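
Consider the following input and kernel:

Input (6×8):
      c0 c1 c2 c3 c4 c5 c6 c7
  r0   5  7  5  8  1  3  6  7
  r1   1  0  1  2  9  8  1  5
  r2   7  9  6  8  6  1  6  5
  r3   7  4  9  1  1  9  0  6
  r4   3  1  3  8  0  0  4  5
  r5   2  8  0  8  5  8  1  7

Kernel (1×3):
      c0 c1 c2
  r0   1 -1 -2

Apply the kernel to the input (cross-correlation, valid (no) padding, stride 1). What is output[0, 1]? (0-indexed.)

-14

The receptive field on the input at this output position is [7 5 8]. Elementwise product with the kernel and sum: 7·1 + 5·-1 + 8·-2.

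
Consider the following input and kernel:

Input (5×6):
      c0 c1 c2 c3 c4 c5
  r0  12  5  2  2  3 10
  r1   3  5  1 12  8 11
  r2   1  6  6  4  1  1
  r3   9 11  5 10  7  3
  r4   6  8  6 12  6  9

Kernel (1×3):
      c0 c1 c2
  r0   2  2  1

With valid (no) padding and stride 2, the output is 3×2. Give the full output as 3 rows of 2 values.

36 11
20 21
34 42

Output[0,0]: The receptive field on the input at this output position is [12 5 2]. Elementwise product with the kernel and sum: 12·2 + 5·2 + 2·1.
Output[0,1]: The receptive field on the input at this output position is [2 2 3]. Elementwise product with the kernel and sum: 2·2 + 2·2 + 3·1.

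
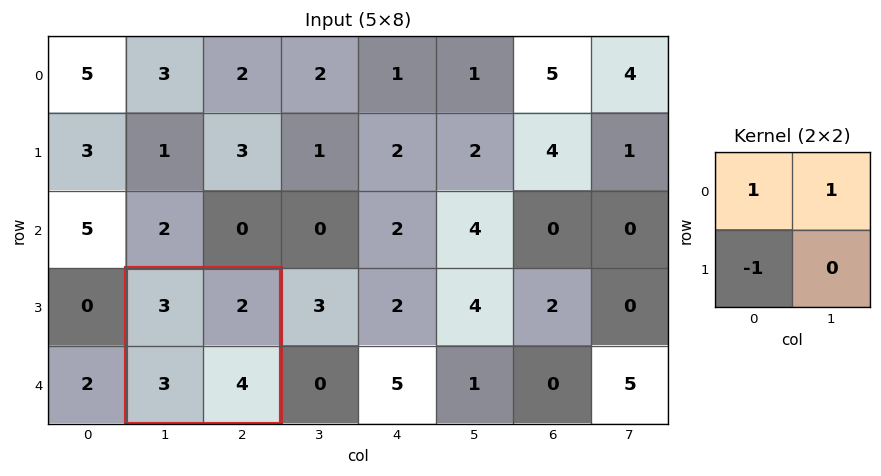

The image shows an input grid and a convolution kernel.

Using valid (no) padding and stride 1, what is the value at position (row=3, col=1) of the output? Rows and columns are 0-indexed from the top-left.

2

The receptive field on the input at this output position is [3 2 / 3 4]. Elementwise product with the kernel and sum: 3·1 + 2·1 + 3·-1.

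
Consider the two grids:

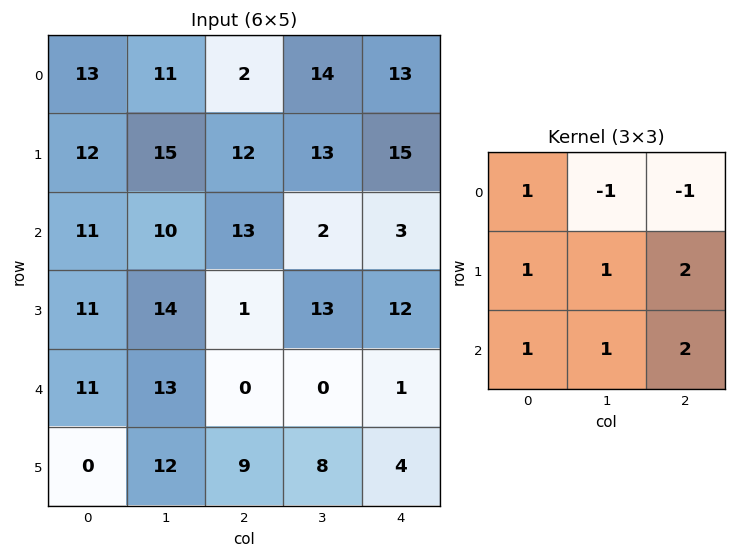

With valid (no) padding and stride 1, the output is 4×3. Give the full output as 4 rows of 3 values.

Output[0,0]: The receptive field on the input at this output position is [13 11 2 / 12 15 12 / 11 10 13]. Elementwise product with the kernel and sum: 13·1 + 11·-1 + 2·-1 + 12·1 + 15·1 + 12·2 + 11·1 + 10·1 + 13·2.
Output[0,1]: The receptive field on the input at this output position is [11 2 14 / 15 12 13 / 10 13 2]. Elementwise product with the kernel and sum: 11·1 + 2·-1 + 14·-1 + 15·1 + 12·1 + 13·2 + 10·1 + 13·1 + 2·2.

98 75 51
59 58 43
39 49 48
50 50 3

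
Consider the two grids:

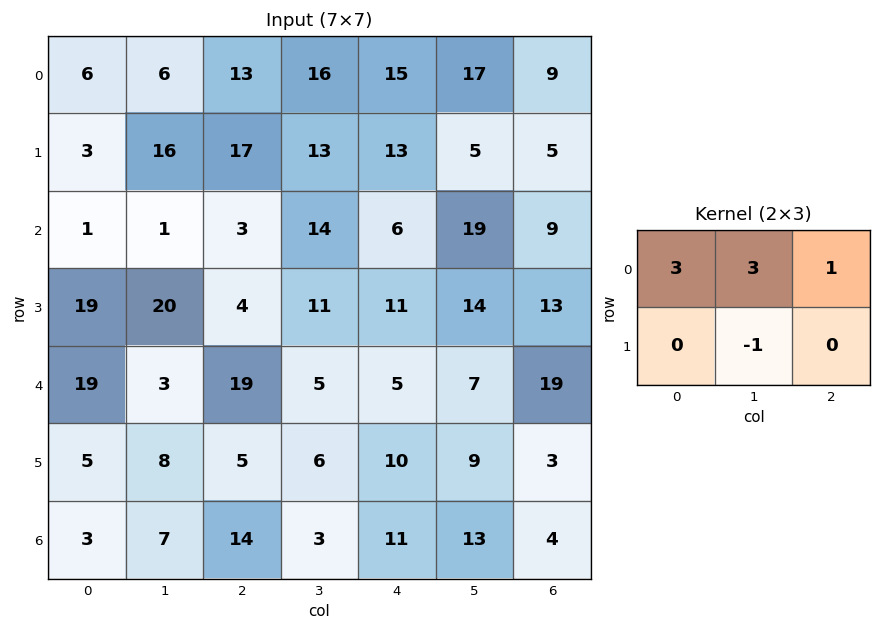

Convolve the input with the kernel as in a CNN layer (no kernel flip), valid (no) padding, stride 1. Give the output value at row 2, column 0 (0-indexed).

The receptive field on the input at this output position is [1 1 3 / 19 20 4]. Elementwise product with the kernel and sum: 1·3 + 1·3 + 3·1 + 20·-1.

-11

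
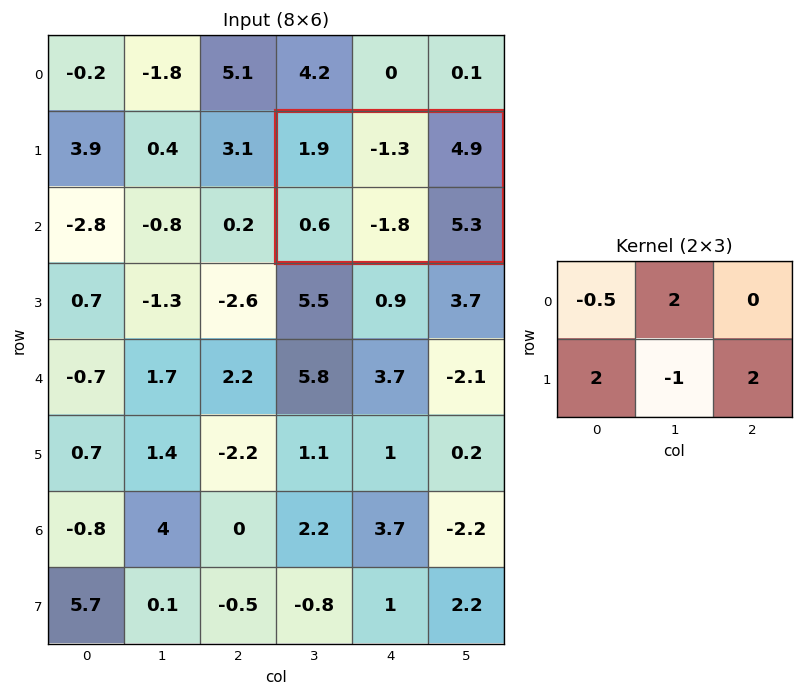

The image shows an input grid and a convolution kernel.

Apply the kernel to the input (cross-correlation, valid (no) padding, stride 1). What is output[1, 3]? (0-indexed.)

10.05

The receptive field on the input at this output position is [1.9 -1.3 4.9 / 0.6 -1.8 5.3]. Elementwise product with the kernel and sum: 1.9·-0.5 + -1.3·2 + 0.6·2 + -1.8·-1 + 5.3·2.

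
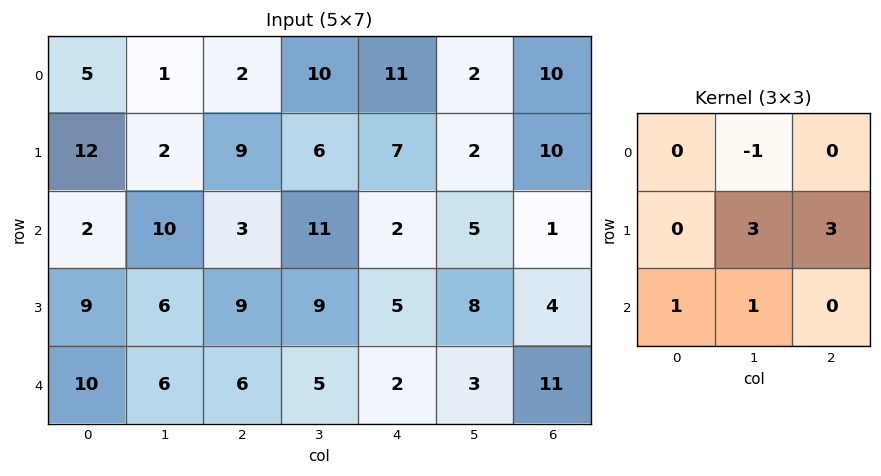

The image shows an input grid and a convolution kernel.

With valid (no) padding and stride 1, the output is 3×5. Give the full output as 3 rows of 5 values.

44 56 43 29 41
52 48 51 28 29
51 63 42 44 36

Output[0,0]: The receptive field on the input at this output position is [5 1 2 / 12 2 9 / 2 10 3]. Elementwise product with the kernel and sum: 1·-1 + 2·3 + 9·3 + 2·1 + 10·1.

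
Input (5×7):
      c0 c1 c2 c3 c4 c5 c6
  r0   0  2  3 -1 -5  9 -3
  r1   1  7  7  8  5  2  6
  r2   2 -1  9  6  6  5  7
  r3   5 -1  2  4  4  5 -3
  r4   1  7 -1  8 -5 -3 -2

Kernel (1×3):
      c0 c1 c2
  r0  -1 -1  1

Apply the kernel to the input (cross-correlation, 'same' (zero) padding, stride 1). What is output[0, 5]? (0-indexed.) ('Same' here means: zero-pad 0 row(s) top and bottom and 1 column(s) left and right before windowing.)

-7

The receptive field on the zero-padded input at this output position is [-5 9 -3]. Elementwise product with the kernel and sum: -5·-1 + 9·-1 + -3·1.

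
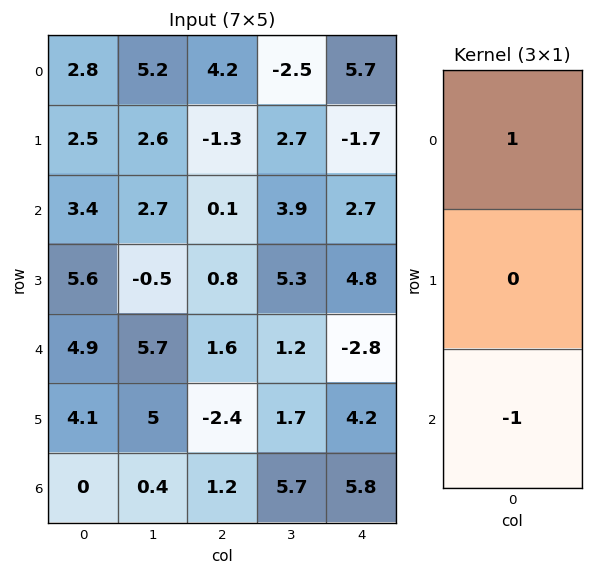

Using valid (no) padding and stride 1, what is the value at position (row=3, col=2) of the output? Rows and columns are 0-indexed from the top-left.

3.2

The receptive field on the input at this output position is [0.8 / 1.6 / -2.4]. Elementwise product with the kernel and sum: 0.8·1 + -2.4·-1.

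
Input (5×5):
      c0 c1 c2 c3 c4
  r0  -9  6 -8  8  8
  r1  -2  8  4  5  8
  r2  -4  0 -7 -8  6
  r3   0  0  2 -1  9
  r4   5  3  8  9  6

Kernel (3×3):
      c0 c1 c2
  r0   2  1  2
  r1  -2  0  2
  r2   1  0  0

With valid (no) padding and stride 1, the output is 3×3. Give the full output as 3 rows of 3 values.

Output[0,0]: The receptive field on the input at this output position is [-9 6 -8 / -2 8 4 / -4 0 -7]. Elementwise product with the kernel and sum: -9·2 + 6·1 + -8·2 + -2·-2 + 4·2 + -4·1.

-20 14 9
6 14 57
-13 -22 12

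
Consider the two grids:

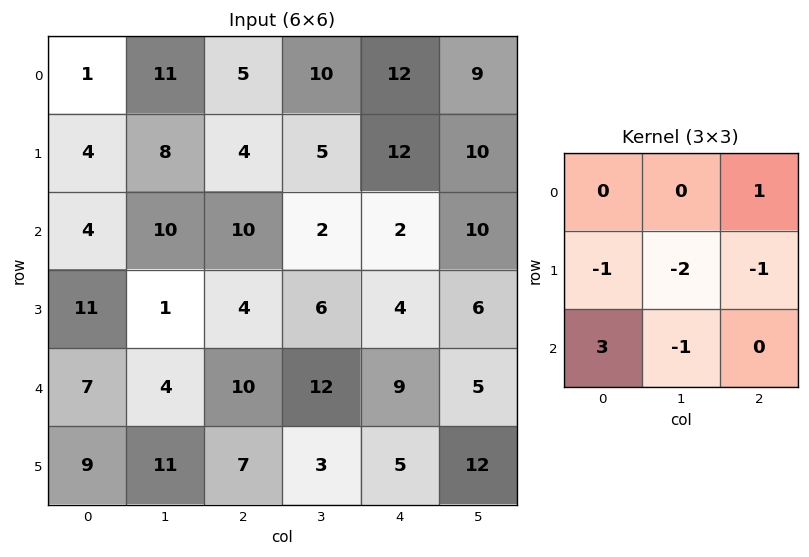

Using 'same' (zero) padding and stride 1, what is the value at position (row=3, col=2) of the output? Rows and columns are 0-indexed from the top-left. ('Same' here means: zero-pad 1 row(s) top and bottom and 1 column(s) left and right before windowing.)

-11

The receptive field on the zero-padded input at this output position is [10 10 2 / 1 4 6 / 4 10 12]. Elementwise product with the kernel and sum: 2·1 + 1·-1 + 4·-2 + 6·-1 + 4·3 + 10·-1.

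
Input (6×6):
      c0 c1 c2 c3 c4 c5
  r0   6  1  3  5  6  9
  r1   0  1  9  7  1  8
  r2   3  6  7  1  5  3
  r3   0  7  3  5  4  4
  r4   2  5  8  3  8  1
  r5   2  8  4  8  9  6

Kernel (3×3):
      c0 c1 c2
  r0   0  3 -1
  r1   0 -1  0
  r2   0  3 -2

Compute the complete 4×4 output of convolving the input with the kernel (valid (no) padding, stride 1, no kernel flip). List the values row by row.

3 14 -5 17
3 12 26 -6
3 35 -14 30
29 -8 14 15

Output[0,0]: The receptive field on the input at this output position is [6 1 3 / 0 1 9 / 3 6 7]. Elementwise product with the kernel and sum: 1·3 + 3·-1 + 1·-1 + 6·3 + 7·-2.
Output[0,1]: The receptive field on the input at this output position is [1 3 5 / 1 9 7 / 6 7 1]. Elementwise product with the kernel and sum: 3·3 + 5·-1 + 9·-1 + 7·3 + 1·-2.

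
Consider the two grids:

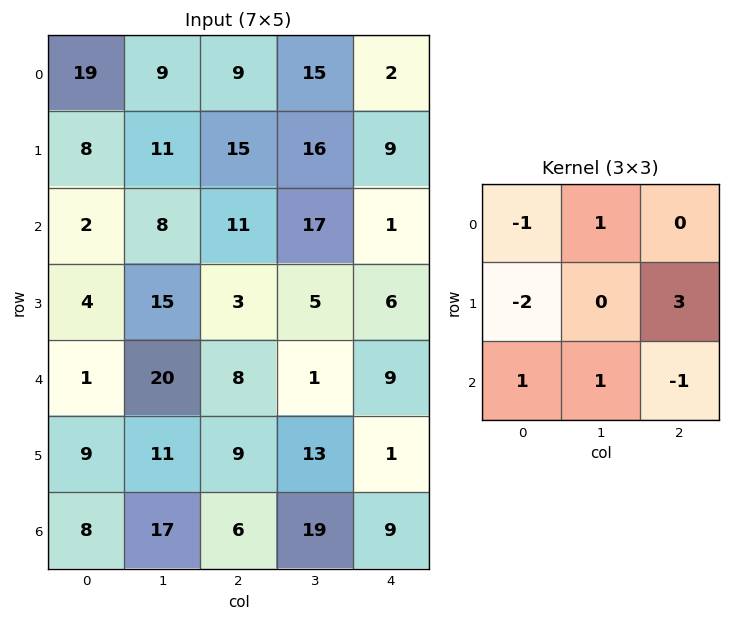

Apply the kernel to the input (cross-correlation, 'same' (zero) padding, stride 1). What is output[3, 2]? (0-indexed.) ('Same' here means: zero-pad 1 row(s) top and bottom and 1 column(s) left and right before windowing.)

15

The receptive field on the zero-padded input at this output position is [8 11 17 / 15 3 5 / 20 8 1]. Elementwise product with the kernel and sum: 8·-1 + 11·1 + 15·-2 + 5·3 + 20·1 + 8·1 + 1·-1.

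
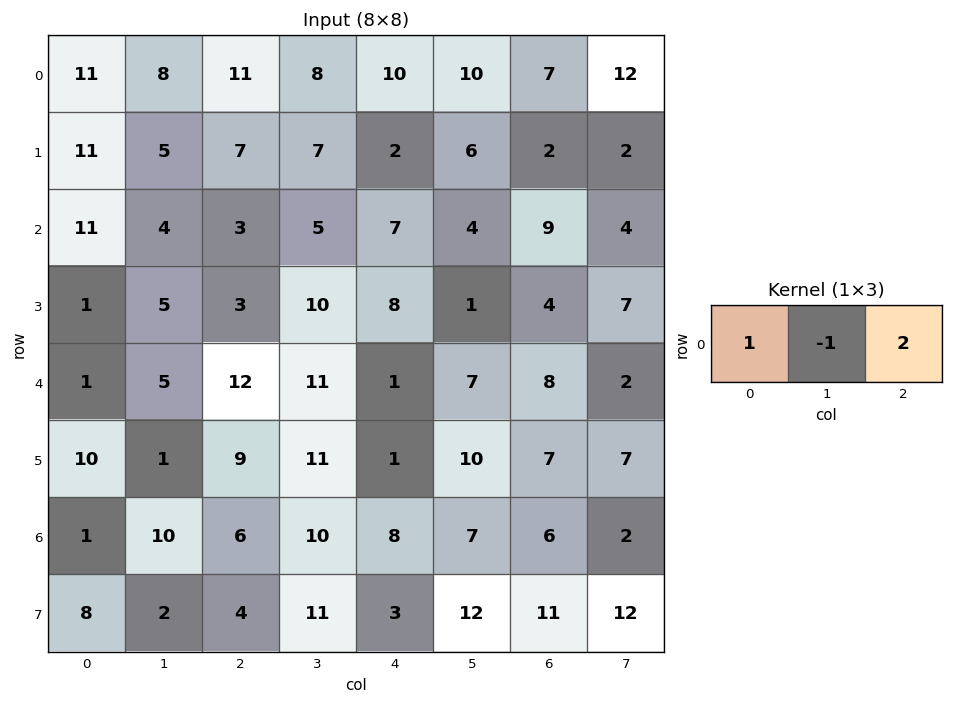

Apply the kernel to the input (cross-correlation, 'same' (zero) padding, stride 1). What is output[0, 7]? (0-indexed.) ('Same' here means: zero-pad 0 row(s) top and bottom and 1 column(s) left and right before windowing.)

The receptive field on the zero-padded input at this output position is [7 12 0]. Elementwise product with the kernel and sum: 7·1 + 12·-1 + 0·2.

-5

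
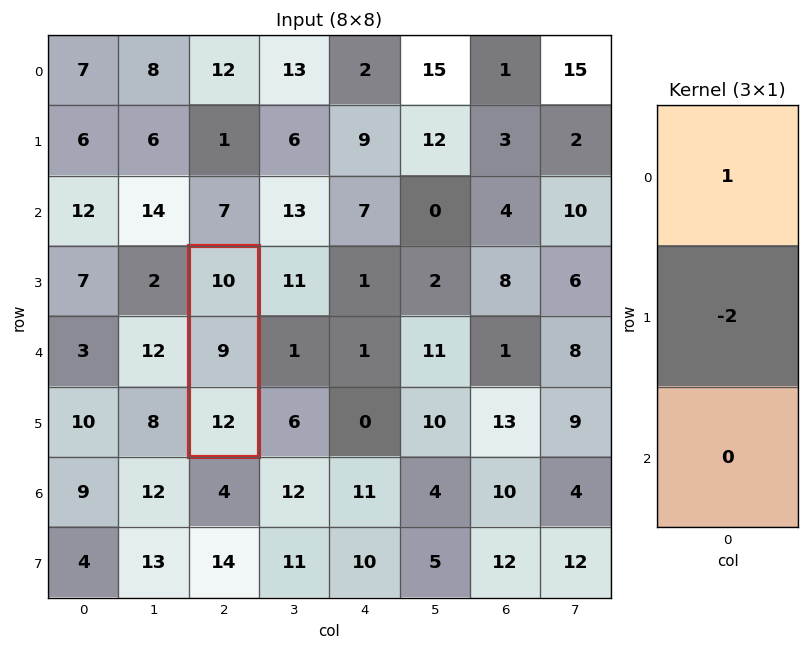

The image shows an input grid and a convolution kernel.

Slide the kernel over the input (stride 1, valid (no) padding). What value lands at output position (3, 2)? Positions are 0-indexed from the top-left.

The receptive field on the input at this output position is [10 / 9 / 12]. Elementwise product with the kernel and sum: 10·1 + 9·-2.

-8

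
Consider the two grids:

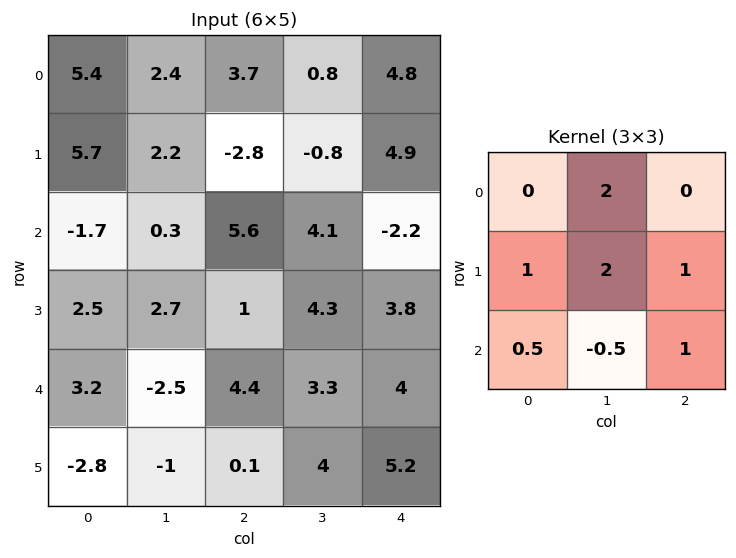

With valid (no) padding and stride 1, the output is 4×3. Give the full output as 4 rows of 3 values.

Output[0,0]: The receptive field on the input at this output position is [5.4 2.4 3.7 / 5.7 2.2 -2.8 / -1.7 0.3 5.6]. Elementwise product with the kernel and sum: 2.4·2 + 5.7·1 + 2.2·2 + -2.8·1 + -1.7·0.5 + 0.3·-0.5 + 5.6·1.
Output[0,1]: The receptive field on the input at this output position is [2.4 3.7 0.8 / 2.2 -2.8 -0.8 / 0.3 5.6 4.1]. Elementwise product with the kernel and sum: 3.7·2 + 2.2·1 + -2.8·2 + -0.8·1 + 0.3·0.5 + 5.6·-0.5 + 4.1·1.

16.7 4.65 0.65
9.8 15.15 12.15
16.75 20.05 26.15
7.2 15.05 26.85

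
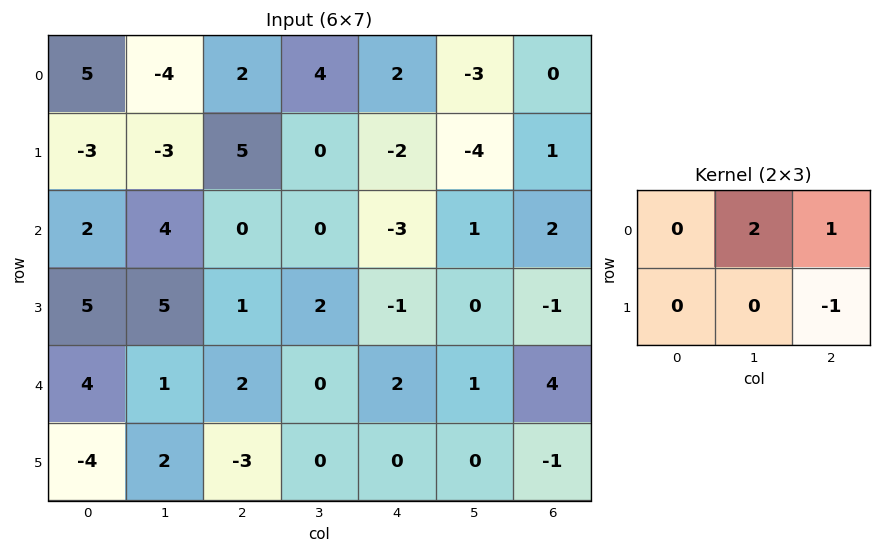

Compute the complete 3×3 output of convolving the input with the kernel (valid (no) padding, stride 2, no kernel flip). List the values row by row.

Output[0,0]: The receptive field on the input at this output position is [5 -4 2 / -3 -3 5]. Elementwise product with the kernel and sum: -4·2 + 2·1 + 5·-1.

-11 12 -7
7 -2 5
7 2 7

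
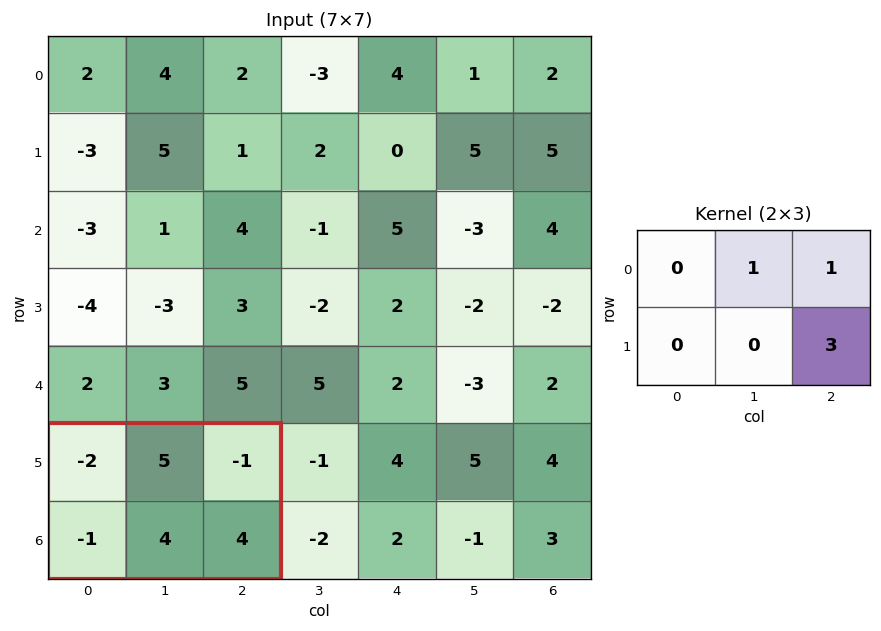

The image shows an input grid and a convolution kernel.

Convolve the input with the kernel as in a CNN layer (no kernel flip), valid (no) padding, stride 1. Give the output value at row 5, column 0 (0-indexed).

The receptive field on the input at this output position is [-2 5 -1 / -1 4 4]. Elementwise product with the kernel and sum: 5·1 + -1·1 + 4·3.

16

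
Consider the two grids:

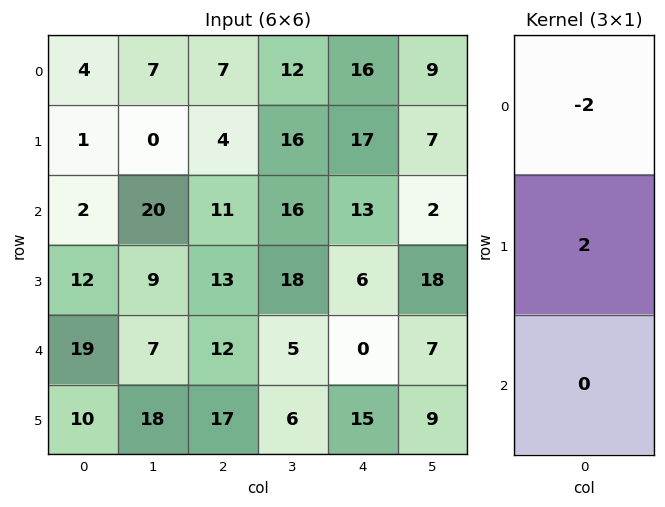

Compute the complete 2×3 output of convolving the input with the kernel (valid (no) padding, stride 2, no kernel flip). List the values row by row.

Output[0,0]: The receptive field on the input at this output position is [4 / 1 / 2]. Elementwise product with the kernel and sum: 4·-2 + 1·2.

-6 -6 2
20 4 -14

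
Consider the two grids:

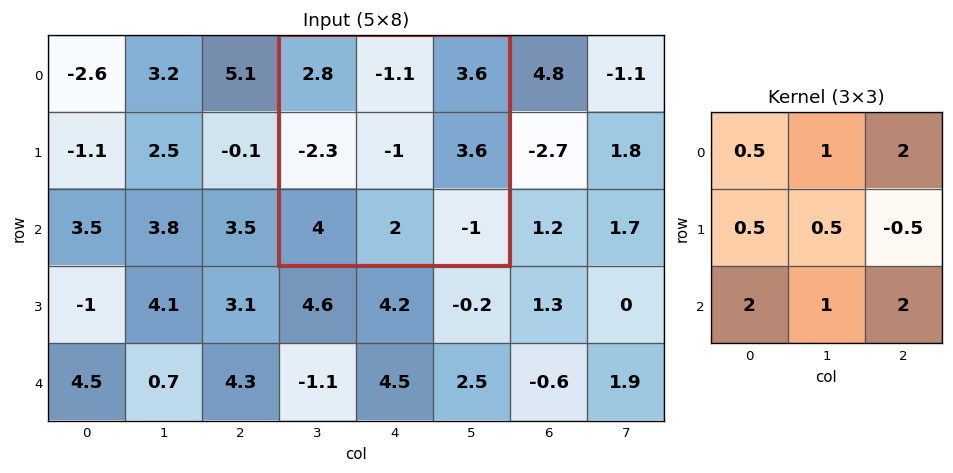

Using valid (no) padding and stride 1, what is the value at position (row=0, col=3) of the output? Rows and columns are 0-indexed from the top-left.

The receptive field on the input at this output position is [2.8 -1.1 3.6 / -2.3 -1 3.6 / 4 2 -1]. Elementwise product with the kernel and sum: 2.8·0.5 + -1.1·1 + 3.6·2 + -2.3·0.5 + -1·0.5 + 3.6·-0.5 + 4·2 + 2·1 + -1·2.

12.05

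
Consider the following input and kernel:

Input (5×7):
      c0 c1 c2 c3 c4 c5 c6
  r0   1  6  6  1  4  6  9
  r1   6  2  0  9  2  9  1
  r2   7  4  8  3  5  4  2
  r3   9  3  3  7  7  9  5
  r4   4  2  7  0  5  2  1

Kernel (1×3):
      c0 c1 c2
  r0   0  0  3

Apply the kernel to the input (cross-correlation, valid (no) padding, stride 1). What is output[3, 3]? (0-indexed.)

27

The receptive field on the input at this output position is [7 7 9]. Elementwise product with the kernel and sum: 9·3.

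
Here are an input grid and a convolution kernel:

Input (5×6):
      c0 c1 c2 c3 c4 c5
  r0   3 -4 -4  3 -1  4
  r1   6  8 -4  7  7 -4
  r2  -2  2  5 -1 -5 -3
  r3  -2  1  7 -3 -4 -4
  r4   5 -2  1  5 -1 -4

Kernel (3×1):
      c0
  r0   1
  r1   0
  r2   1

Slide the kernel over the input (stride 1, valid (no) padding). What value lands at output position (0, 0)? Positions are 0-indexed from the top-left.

The receptive field on the input at this output position is [3 / 6 / -2]. Elementwise product with the kernel and sum: 3·1 + -2·1.

1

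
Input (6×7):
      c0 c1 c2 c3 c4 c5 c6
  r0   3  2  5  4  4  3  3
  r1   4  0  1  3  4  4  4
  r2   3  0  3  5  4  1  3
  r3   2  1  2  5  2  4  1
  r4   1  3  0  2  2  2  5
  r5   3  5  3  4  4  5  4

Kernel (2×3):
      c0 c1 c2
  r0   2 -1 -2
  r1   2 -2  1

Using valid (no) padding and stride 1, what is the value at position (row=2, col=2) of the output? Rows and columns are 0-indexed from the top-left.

-11

The receptive field on the input at this output position is [3 5 4 / 2 5 2]. Elementwise product with the kernel and sum: 3·2 + 5·-1 + 4·-2 + 2·2 + 5·-2 + 2·1.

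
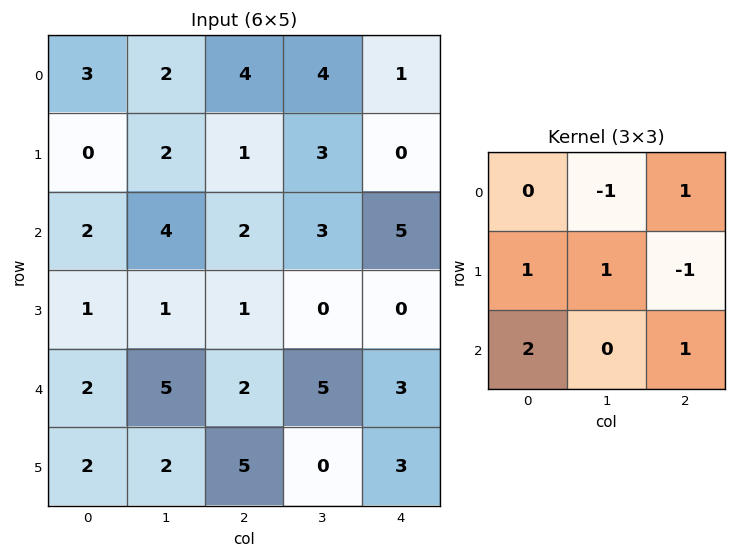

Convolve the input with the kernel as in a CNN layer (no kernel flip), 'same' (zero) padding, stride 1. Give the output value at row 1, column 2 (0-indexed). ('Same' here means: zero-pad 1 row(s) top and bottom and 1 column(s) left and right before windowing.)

11

The receptive field on the zero-padded input at this output position is [2 4 4 / 2 1 3 / 4 2 3]. Elementwise product with the kernel and sum: 4·-1 + 4·1 + 2·1 + 1·1 + 3·-1 + 4·2 + 3·1.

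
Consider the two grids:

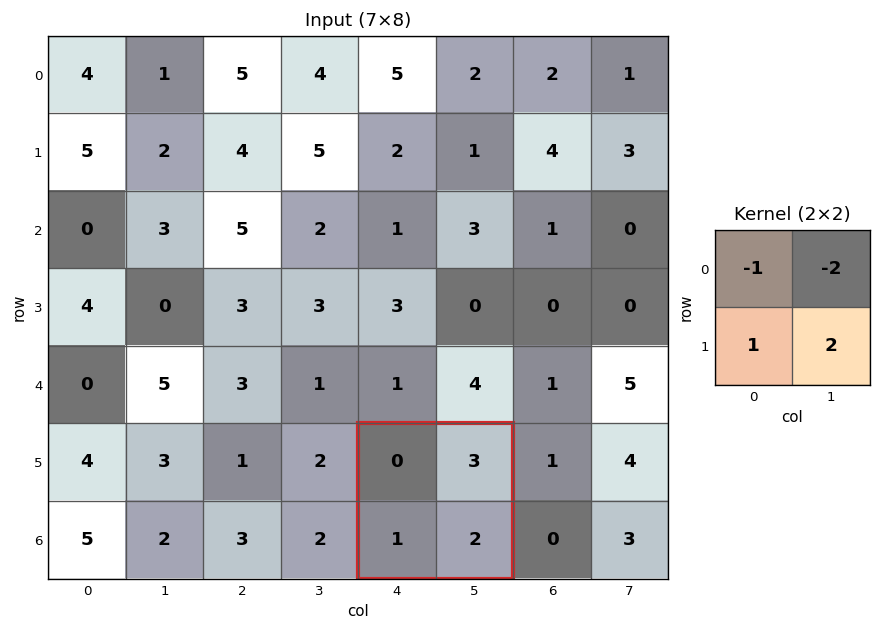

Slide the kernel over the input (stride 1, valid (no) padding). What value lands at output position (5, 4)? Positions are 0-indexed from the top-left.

The receptive field on the input at this output position is [0 3 / 1 2]. Elementwise product with the kernel and sum: 0·-1 + 3·-2 + 1·1 + 2·2.

-1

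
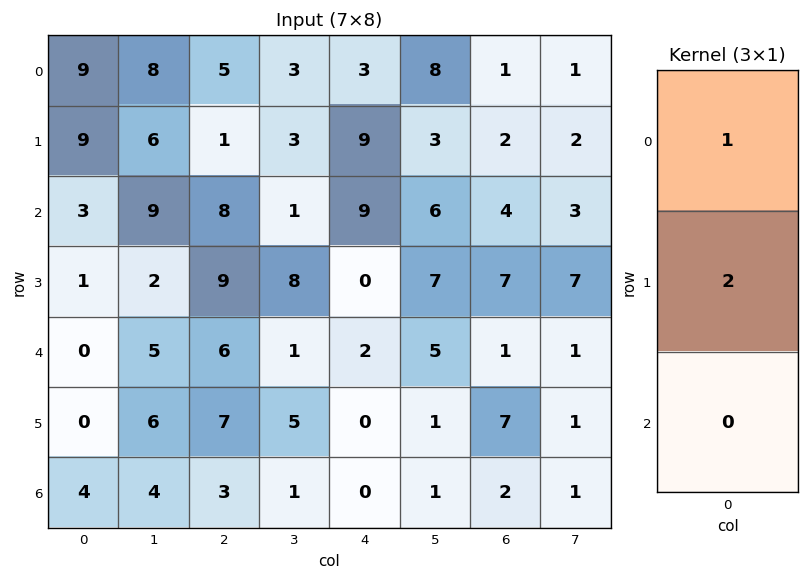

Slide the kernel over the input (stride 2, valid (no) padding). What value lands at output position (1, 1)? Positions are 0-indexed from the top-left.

26

The receptive field on the input at this output position is [8 / 9 / 6]. Elementwise product with the kernel and sum: 8·1 + 9·2.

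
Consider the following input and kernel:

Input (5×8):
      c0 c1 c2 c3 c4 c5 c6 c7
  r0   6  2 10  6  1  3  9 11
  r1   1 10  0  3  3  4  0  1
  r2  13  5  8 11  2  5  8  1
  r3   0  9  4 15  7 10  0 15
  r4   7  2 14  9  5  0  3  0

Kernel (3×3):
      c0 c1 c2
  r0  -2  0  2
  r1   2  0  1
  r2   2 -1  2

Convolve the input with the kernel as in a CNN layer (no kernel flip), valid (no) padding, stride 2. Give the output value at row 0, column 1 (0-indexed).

The receptive field on the input at this output position is [10 6 1 / 0 3 3 / 8 11 2]. Elementwise product with the kernel and sum: 10·-2 + 1·2 + 0·2 + 3·1 + 8·2 + 11·-1 + 2·2.

-6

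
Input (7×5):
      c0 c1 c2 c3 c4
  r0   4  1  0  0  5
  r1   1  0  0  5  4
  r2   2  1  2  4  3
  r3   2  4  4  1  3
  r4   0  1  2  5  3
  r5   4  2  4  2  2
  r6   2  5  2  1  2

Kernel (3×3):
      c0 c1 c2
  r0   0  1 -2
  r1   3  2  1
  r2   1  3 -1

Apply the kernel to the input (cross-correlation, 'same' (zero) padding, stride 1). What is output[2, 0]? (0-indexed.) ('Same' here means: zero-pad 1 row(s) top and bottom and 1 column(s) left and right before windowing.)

8

The receptive field on the zero-padded input at this output position is [0 1 0 / 0 2 1 / 0 2 4]. Elementwise product with the kernel and sum: 1·1 + 0·-2 + 0·3 + 2·2 + 1·1 + 0·1 + 2·3 + 4·-1.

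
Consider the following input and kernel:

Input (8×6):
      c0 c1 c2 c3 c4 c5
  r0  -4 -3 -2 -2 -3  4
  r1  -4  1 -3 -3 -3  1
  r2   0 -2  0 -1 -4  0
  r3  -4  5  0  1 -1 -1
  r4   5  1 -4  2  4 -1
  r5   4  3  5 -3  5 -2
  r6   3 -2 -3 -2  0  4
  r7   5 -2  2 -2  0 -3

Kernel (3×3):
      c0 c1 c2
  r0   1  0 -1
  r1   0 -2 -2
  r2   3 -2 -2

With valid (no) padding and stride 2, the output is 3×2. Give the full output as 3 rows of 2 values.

Output[0,0]: The receptive field on the input at this output position is [-4 -3 -2 / -4 1 -3 / 0 -2 0]. Elementwise product with the kernel and sum: -4·1 + -2·-1 + 1·-2 + -3·-2 + 0·3 + -2·-2 + 0·-2.
Output[0,1]: The receptive field on the input at this output position is [-2 -2 -3 / -3 -3 -3 / 0 -1 -4]. Elementwise product with the kernel and sum: -2·1 + -3·-1 + -3·-2 + -3·-2 + 0·3 + -1·-2 + -4·-2.

6 23
11 -20
12 -17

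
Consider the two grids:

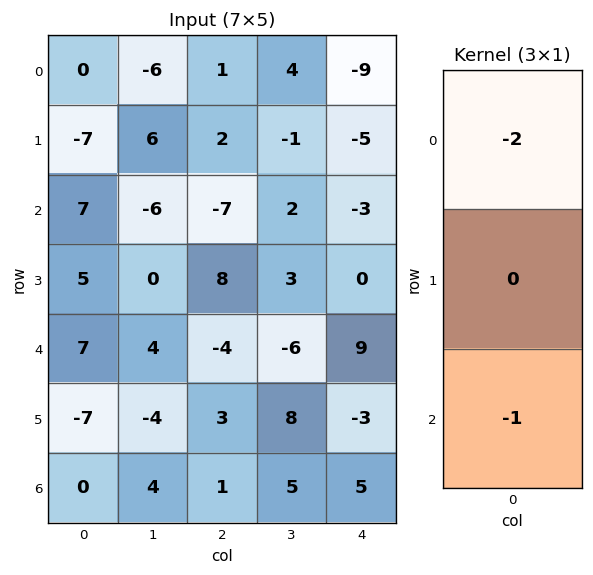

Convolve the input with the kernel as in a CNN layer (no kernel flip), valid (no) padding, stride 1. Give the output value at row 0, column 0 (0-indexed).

The receptive field on the input at this output position is [0 / -7 / 7]. Elementwise product with the kernel and sum: 0·-2 + 7·-1.

-7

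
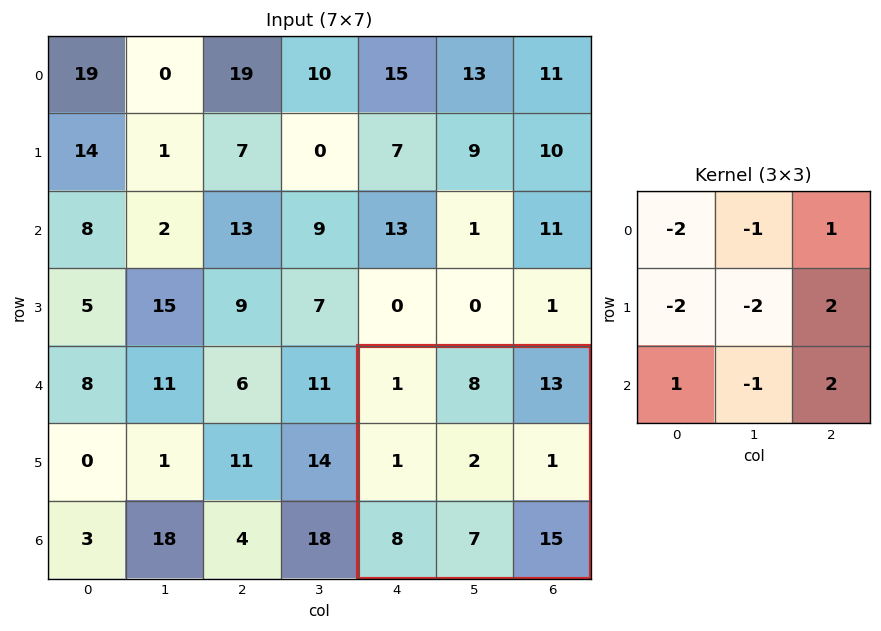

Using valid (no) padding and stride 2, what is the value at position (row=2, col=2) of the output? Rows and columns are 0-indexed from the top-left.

The receptive field on the input at this output position is [1 8 13 / 1 2 1 / 8 7 15]. Elementwise product with the kernel and sum: 1·-2 + 8·-1 + 13·1 + 1·-2 + 2·-2 + 1·2 + 8·1 + 7·-1 + 15·2.

30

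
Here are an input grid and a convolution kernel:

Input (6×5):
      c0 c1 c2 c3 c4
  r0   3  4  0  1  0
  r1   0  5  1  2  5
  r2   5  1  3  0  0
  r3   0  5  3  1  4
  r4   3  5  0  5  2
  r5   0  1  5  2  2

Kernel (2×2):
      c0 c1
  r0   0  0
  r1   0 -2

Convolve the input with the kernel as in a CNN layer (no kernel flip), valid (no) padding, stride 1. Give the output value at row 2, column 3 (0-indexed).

-8

The receptive field on the input at this output position is [0 0 / 1 4]. Elementwise product with the kernel and sum: 4·-2.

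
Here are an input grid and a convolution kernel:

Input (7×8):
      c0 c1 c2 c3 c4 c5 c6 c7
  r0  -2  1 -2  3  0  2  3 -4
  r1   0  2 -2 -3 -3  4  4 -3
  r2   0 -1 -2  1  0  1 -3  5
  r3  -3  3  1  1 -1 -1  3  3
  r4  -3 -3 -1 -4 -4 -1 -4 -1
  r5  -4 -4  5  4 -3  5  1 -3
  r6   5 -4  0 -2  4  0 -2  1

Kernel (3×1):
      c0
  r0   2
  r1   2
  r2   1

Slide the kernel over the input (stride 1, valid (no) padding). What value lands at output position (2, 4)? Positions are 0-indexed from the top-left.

-6

The receptive field on the input at this output position is [0 / -1 / -4]. Elementwise product with the kernel and sum: 0·2 + -1·2 + -4·1.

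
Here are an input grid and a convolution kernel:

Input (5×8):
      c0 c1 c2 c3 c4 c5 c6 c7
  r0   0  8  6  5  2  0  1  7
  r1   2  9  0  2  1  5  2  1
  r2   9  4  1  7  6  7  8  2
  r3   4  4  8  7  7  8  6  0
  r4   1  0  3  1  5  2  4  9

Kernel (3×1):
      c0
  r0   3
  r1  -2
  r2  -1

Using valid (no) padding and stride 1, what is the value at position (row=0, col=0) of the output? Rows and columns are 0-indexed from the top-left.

-13

The receptive field on the input at this output position is [0 / 2 / 9]. Elementwise product with the kernel and sum: 0·3 + 2·-2 + 9·-1.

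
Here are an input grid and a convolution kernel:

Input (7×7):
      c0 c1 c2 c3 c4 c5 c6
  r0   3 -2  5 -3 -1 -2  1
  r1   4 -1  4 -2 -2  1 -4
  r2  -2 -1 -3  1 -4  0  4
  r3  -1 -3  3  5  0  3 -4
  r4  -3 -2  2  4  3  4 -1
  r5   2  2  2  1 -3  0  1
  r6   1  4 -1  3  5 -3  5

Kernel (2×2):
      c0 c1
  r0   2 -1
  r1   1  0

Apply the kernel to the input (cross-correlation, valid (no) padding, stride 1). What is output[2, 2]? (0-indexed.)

The receptive field on the input at this output position is [-3 1 / 3 5]. Elementwise product with the kernel and sum: -3·2 + 1·-1 + 3·1.

-4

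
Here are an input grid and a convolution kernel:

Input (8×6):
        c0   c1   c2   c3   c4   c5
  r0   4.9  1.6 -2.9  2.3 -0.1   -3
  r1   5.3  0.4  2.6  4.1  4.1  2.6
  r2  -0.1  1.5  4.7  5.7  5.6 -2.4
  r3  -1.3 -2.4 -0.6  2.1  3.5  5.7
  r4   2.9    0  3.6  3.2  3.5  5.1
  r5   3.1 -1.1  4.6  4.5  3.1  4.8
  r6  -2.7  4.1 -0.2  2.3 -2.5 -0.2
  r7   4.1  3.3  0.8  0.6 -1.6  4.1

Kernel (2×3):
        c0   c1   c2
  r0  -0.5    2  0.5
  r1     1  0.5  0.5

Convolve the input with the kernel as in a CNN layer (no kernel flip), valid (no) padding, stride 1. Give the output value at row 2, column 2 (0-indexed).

14.05

The receptive field on the input at this output position is [4.7 5.7 5.6 / -0.6 2.1 3.5]. Elementwise product with the kernel and sum: 4.7·-0.5 + 5.7·2 + 5.6·0.5 + -0.6·1 + 2.1·0.5 + 3.5·0.5.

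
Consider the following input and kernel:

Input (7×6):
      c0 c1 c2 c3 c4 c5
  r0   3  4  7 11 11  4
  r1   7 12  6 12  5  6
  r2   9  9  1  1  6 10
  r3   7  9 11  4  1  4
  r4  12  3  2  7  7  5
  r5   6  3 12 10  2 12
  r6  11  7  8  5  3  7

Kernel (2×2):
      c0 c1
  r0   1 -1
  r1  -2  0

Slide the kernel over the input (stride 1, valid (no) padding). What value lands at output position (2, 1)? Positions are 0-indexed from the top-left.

The receptive field on the input at this output position is [9 1 / 9 11]. Elementwise product with the kernel and sum: 9·1 + 1·-1 + 9·-2.

-10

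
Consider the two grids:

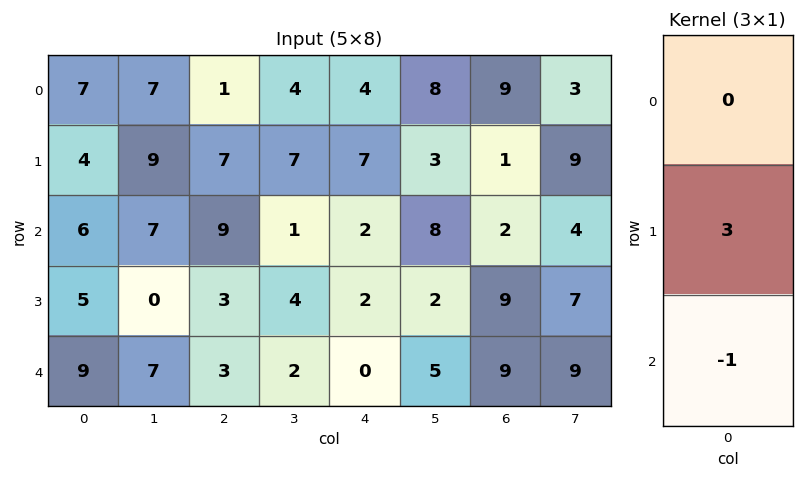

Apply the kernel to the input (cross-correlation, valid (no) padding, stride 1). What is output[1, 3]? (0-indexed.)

The receptive field on the input at this output position is [7 / 1 / 4]. Elementwise product with the kernel and sum: 1·3 + 4·-1.

-1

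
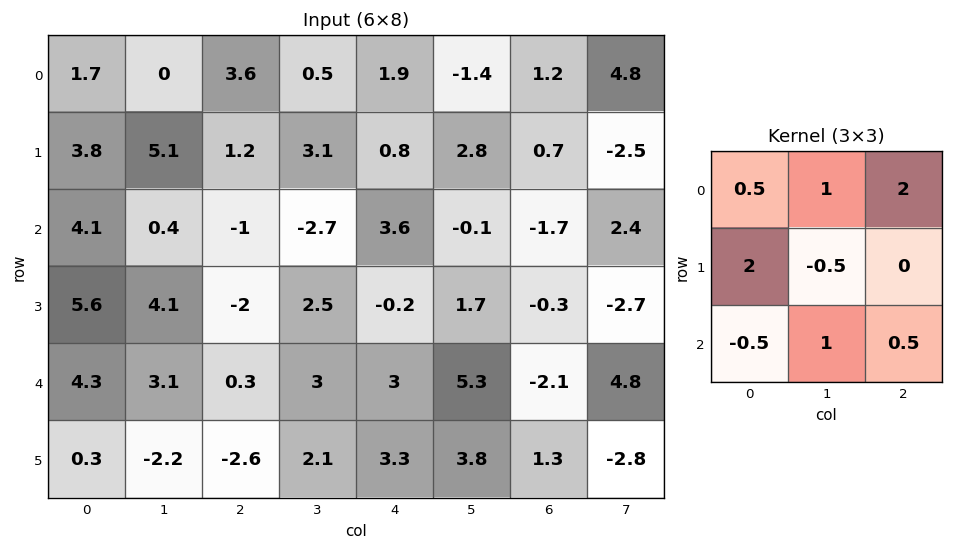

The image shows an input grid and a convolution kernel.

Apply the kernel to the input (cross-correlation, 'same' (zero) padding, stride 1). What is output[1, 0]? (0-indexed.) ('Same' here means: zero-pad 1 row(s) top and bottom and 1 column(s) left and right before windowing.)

The receptive field on the zero-padded input at this output position is [0 1.7 0 / 0 3.8 5.1 / 0 4.1 0.4]. Elementwise product with the kernel and sum: 0·0.5 + 1.7·1 + 0·2 + 0·2 + 3.8·-0.5 + 0·-0.5 + 4.1·1 + 0.4·0.5.

4.1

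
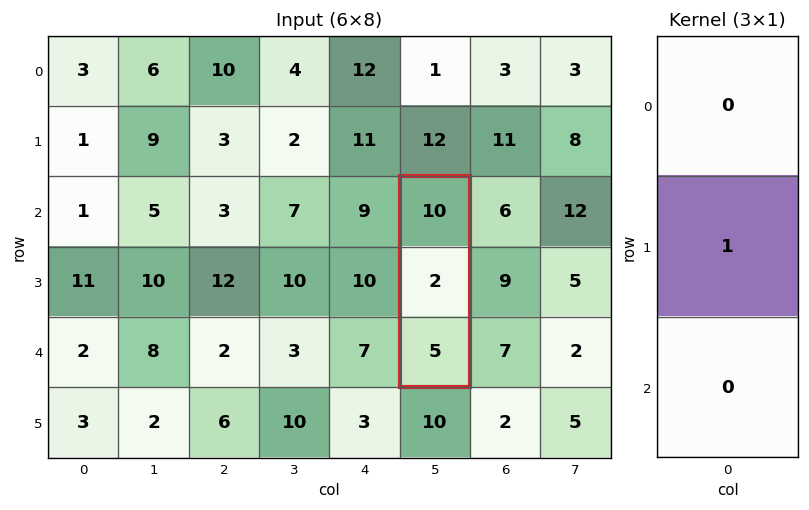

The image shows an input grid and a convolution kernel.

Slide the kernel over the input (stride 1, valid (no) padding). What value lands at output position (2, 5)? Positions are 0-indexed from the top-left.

2

The receptive field on the input at this output position is [10 / 2 / 5]. Elementwise product with the kernel and sum: 2·1.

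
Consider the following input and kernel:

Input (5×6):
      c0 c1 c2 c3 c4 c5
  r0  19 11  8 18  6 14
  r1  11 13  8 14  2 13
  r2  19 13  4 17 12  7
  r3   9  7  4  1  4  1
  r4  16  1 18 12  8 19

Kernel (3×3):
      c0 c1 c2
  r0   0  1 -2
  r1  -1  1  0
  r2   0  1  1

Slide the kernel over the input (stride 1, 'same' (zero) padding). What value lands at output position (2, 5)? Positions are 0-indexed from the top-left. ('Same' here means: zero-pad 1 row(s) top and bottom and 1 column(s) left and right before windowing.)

9

The receptive field on the zero-padded input at this output position is [2 13 0 / 12 7 0 / 4 1 0]. Elementwise product with the kernel and sum: 13·1 + 0·-2 + 12·-1 + 7·1 + 1·1 + 0·1.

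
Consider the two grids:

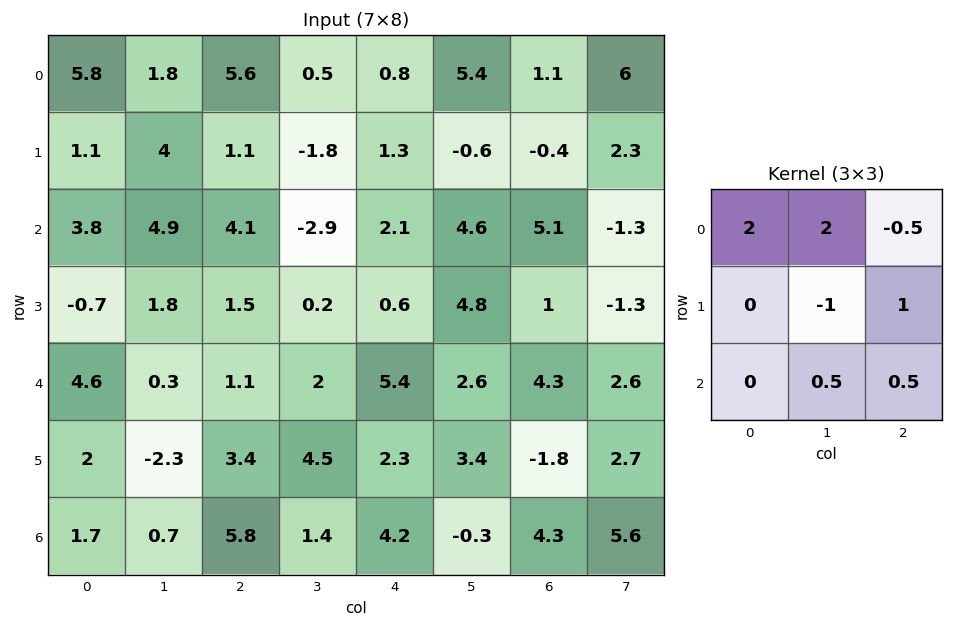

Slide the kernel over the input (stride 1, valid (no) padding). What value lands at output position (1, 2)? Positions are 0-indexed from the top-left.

The receptive field on the input at this output position is [1.1 -1.8 1.3 / 4.1 -2.9 2.1 / 1.5 0.2 0.6]. Elementwise product with the kernel and sum: 1.1·2 + -1.8·2 + 1.3·-0.5 + -2.9·-1 + 2.1·1 + 0.2·0.5 + 0.6·0.5.

3.35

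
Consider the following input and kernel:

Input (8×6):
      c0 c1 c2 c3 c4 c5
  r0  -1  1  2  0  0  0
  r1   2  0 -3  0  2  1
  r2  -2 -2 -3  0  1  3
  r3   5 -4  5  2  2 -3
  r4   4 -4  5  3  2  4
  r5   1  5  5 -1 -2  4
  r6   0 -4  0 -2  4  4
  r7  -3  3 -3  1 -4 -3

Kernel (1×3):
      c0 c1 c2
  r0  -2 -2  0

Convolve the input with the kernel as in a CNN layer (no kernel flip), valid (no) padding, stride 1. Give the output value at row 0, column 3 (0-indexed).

0

The receptive field on the input at this output position is [0 0 0]. Elementwise product with the kernel and sum: 0·-2 + 0·-2.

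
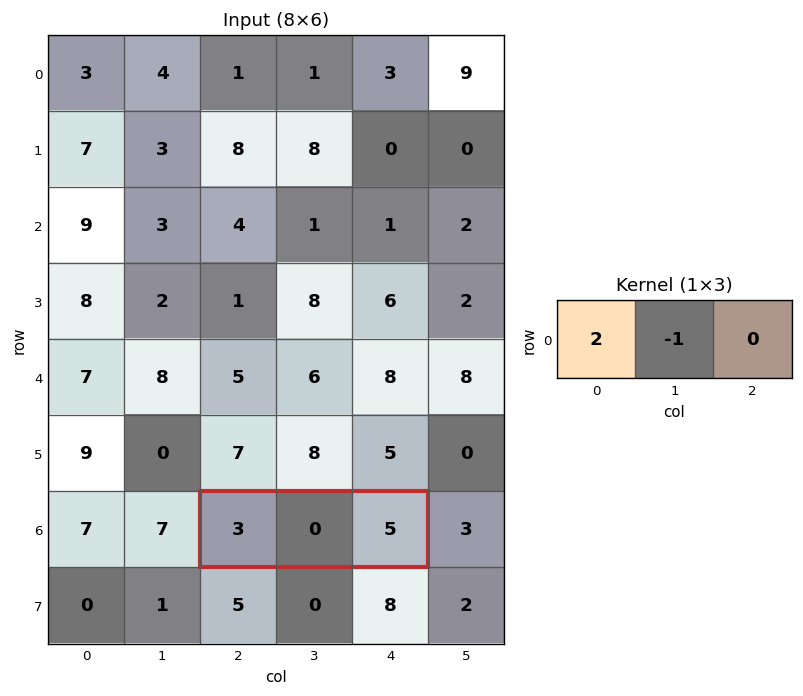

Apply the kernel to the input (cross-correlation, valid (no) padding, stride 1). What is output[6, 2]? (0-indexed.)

6

The receptive field on the input at this output position is [3 0 5]. Elementwise product with the kernel and sum: 3·2 + 0·-1.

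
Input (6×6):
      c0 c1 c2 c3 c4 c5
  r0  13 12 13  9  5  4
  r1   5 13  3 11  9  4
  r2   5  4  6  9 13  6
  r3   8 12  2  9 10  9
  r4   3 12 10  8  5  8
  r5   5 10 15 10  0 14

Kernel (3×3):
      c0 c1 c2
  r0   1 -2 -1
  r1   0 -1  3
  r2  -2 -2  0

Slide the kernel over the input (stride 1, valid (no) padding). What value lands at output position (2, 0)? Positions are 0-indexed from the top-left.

The receptive field on the input at this output position is [5 4 6 / 8 12 2 / 3 12 10]. Elementwise product with the kernel and sum: 5·1 + 4·-2 + 6·-1 + 12·-1 + 2·3 + 3·-2 + 12·-2.

-45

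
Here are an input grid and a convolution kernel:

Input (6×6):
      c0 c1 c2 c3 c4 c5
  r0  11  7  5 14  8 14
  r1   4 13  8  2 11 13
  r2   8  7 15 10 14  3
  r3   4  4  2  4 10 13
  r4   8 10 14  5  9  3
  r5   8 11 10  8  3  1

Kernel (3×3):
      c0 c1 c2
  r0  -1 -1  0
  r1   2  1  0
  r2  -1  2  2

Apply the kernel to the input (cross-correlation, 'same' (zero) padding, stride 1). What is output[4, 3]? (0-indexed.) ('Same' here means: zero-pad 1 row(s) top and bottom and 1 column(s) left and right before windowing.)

39

The receptive field on the zero-padded input at this output position is [2 4 10 / 14 5 9 / 10 8 3]. Elementwise product with the kernel and sum: 2·-1 + 4·-1 + 14·2 + 5·1 + 10·-1 + 8·2 + 3·2.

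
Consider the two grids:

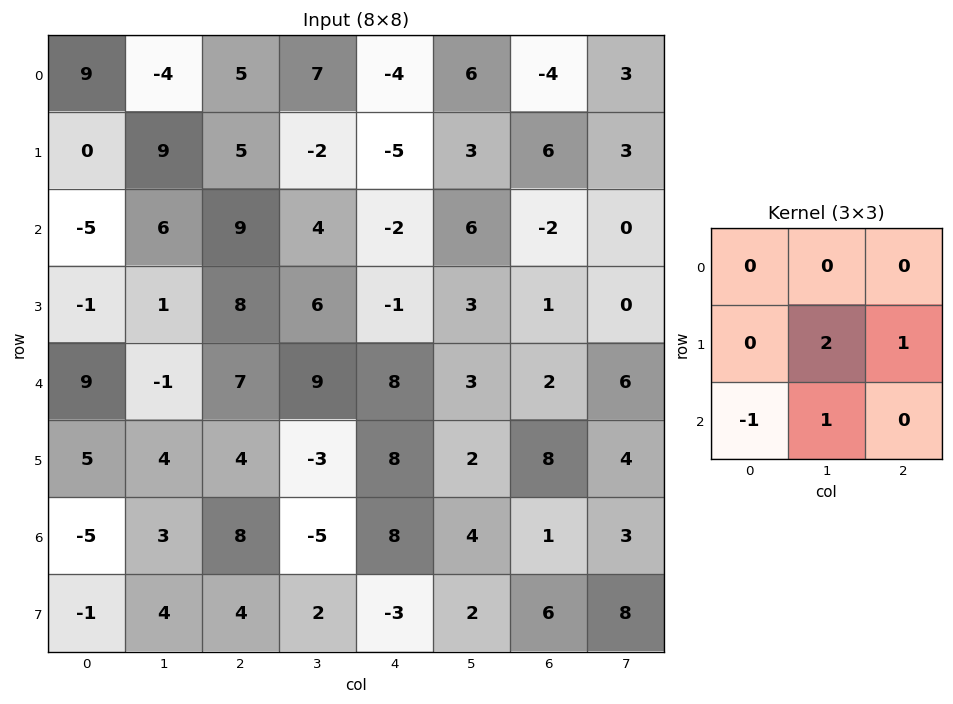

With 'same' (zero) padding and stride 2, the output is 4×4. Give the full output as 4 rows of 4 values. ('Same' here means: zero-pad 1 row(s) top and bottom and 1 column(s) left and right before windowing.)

14 13 -5 -2
-5 29 -5 -6
22 23 30 16
-8 11 15 9

Output[0,0]: The receptive field on the zero-padded input at this output position is [0 0 0 / 0 9 -4 / 0 0 9]. Elementwise product with the kernel and sum: 9·2 + -4·1 + 0·-1 + 0·1.
Output[0,1]: The receptive field on the zero-padded input at this output position is [0 0 0 / -4 5 7 / 9 5 -2]. Elementwise product with the kernel and sum: 5·2 + 7·1 + 9·-1 + 5·1.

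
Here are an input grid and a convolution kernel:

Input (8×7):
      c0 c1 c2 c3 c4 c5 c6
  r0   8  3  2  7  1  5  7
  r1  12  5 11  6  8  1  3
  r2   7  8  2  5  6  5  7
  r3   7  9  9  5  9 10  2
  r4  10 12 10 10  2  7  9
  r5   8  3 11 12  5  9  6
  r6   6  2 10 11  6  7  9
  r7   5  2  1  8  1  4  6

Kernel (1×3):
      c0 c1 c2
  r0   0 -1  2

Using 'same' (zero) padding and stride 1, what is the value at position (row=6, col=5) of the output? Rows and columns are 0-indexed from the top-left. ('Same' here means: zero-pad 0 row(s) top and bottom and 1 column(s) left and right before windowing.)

11

The receptive field on the zero-padded input at this output position is [6 7 9]. Elementwise product with the kernel and sum: 7·-1 + 9·2.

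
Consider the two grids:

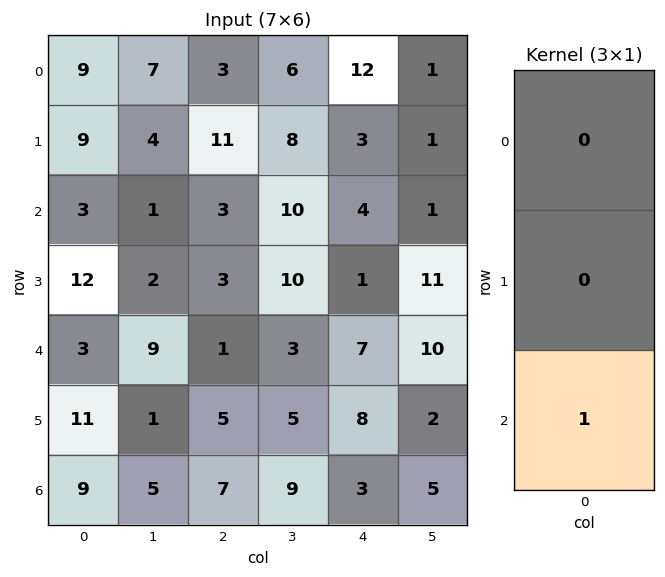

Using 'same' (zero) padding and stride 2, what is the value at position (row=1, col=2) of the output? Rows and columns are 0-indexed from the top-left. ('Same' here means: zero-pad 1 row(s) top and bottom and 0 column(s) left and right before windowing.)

1

The receptive field on the zero-padded input at this output position is [3 / 4 / 1]. Elementwise product with the kernel and sum: 1·1.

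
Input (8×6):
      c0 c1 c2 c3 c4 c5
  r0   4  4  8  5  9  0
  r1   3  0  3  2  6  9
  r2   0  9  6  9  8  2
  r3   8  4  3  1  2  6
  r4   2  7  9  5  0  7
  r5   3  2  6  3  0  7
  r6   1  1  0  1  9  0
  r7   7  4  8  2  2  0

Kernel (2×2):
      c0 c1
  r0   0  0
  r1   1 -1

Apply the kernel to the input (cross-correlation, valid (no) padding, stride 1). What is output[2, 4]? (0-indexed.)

-4

The receptive field on the input at this output position is [8 2 / 2 6]. Elementwise product with the kernel and sum: 2·1 + 6·-1.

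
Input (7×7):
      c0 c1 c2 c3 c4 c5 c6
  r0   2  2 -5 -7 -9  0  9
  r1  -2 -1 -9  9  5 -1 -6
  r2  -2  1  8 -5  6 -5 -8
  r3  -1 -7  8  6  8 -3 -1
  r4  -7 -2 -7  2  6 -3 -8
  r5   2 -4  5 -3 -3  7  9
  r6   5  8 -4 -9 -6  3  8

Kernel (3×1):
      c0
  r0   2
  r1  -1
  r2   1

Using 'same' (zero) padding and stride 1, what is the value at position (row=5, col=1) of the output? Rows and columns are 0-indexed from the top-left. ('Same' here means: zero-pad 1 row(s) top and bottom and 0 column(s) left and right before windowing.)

The receptive field on the zero-padded input at this output position is [-2 / -4 / 8]. Elementwise product with the kernel and sum: -2·2 + -4·-1 + 8·1.

8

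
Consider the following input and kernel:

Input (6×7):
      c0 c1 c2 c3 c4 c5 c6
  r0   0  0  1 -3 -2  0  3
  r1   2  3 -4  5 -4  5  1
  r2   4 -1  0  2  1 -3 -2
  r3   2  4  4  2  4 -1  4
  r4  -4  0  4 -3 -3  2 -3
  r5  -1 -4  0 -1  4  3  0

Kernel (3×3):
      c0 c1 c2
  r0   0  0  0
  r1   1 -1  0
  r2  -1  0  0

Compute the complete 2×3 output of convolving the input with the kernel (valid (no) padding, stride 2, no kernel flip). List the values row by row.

Output[0,0]: The receptive field on the input at this output position is [0 0 1 / 2 3 -4 / 4 -1 0]. Elementwise product with the kernel and sum: 2·1 + 3·-1 + 4·-1.
Output[0,1]: The receptive field on the input at this output position is [1 -3 -2 / -4 5 -4 / 0 2 1]. Elementwise product with the kernel and sum: -4·1 + 5·-1 + 0·-1.

-5 -9 -10
2 -2 8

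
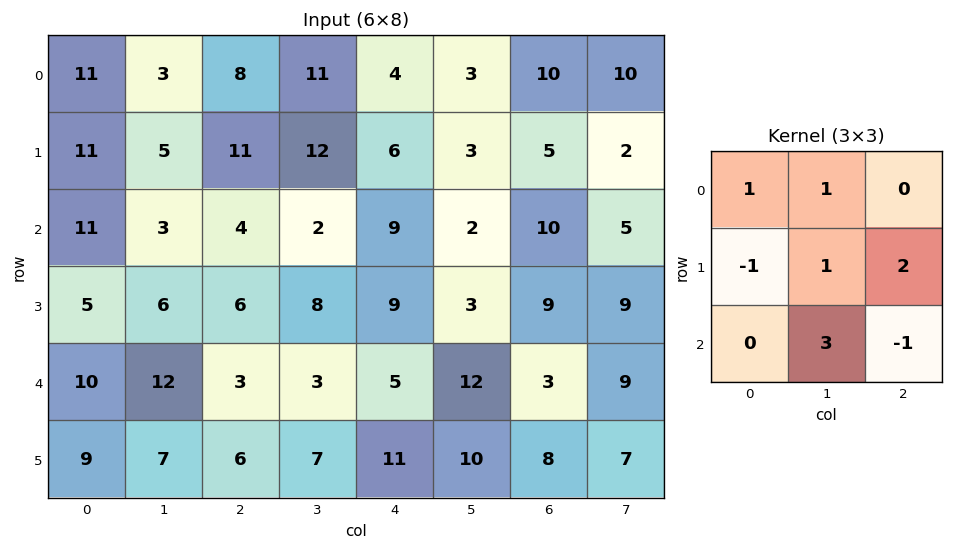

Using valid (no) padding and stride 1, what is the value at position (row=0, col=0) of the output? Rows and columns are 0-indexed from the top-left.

35

The receptive field on the input at this output position is [11 3 8 / 11 5 11 / 11 3 4]. Elementwise product with the kernel and sum: 11·1 + 3·1 + 11·-1 + 5·1 + 11·2 + 3·3 + 4·-1.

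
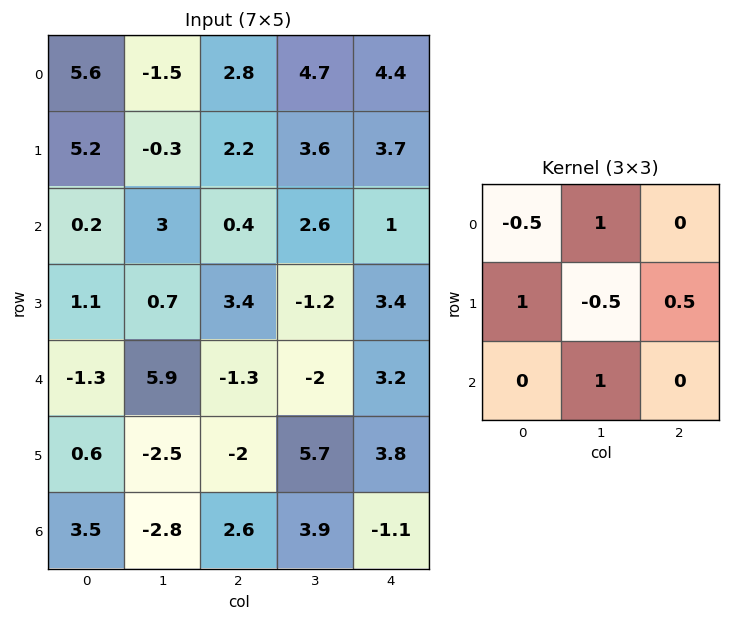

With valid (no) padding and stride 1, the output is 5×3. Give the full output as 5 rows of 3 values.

5.15 4.35 8.15
-3.3 9.85 0.9
11.25 -4 6.1
-7.25 6.6 4.1
4.6 -0.3 -0.4

Output[0,0]: The receptive field on the input at this output position is [5.6 -1.5 2.8 / 5.2 -0.3 2.2 / 0.2 3 0.4]. Elementwise product with the kernel and sum: 5.6·-0.5 + -1.5·1 + 5.2·1 + -0.3·-0.5 + 2.2·0.5 + 3·1.
Output[0,1]: The receptive field on the input at this output position is [-1.5 2.8 4.7 / -0.3 2.2 3.6 / 3 0.4 2.6]. Elementwise product with the kernel and sum: -1.5·-0.5 + 2.8·1 + -0.3·1 + 2.2·-0.5 + 3.6·0.5 + 0.4·1.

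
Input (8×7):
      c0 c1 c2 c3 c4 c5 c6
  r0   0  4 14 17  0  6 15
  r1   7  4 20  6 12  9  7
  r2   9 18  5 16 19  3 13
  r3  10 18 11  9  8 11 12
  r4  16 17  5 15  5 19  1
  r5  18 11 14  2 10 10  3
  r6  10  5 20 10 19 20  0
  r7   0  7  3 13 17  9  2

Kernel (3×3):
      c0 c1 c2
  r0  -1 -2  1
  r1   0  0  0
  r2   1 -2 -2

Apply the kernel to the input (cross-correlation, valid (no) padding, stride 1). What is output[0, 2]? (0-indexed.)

-113

The receptive field on the input at this output position is [14 17 0 / 20 6 12 / 5 16 19]. Elementwise product with the kernel and sum: 14·-1 + 17·-2 + 0·1 + 5·1 + 16·-2 + 19·-2.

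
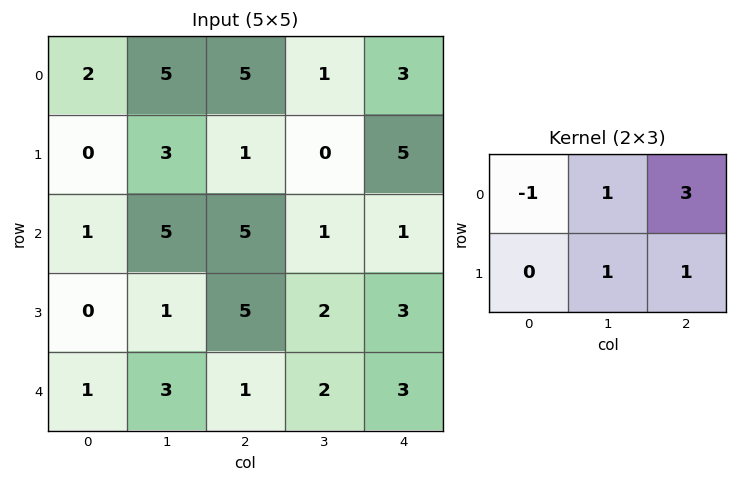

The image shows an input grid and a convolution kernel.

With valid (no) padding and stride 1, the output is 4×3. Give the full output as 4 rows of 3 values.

22 4 10
16 4 16
25 10 4
20 13 11

Output[0,0]: The receptive field on the input at this output position is [2 5 5 / 0 3 1]. Elementwise product with the kernel and sum: 2·-1 + 5·1 + 5·3 + 3·1 + 1·1.
Output[0,1]: The receptive field on the input at this output position is [5 5 1 / 3 1 0]. Elementwise product with the kernel and sum: 5·-1 + 5·1 + 1·3 + 1·1 + 0·1.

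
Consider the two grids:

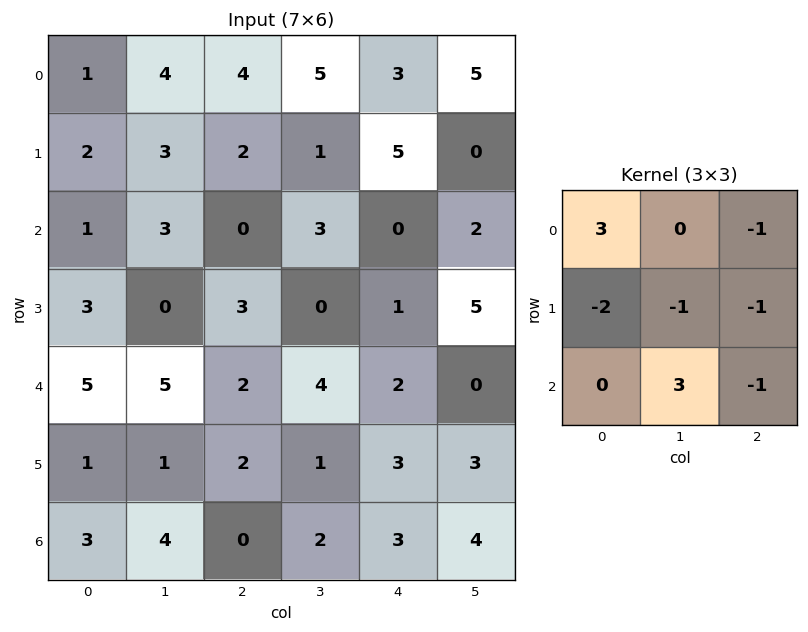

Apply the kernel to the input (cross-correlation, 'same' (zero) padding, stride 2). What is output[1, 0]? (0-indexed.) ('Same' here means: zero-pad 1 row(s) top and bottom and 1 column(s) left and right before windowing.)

The receptive field on the zero-padded input at this output position is [0 2 3 / 0 1 3 / 0 3 0]. Elementwise product with the kernel and sum: 0·3 + 3·-1 + 0·-2 + 1·-1 + 3·-1 + 3·3 + 0·-1.

2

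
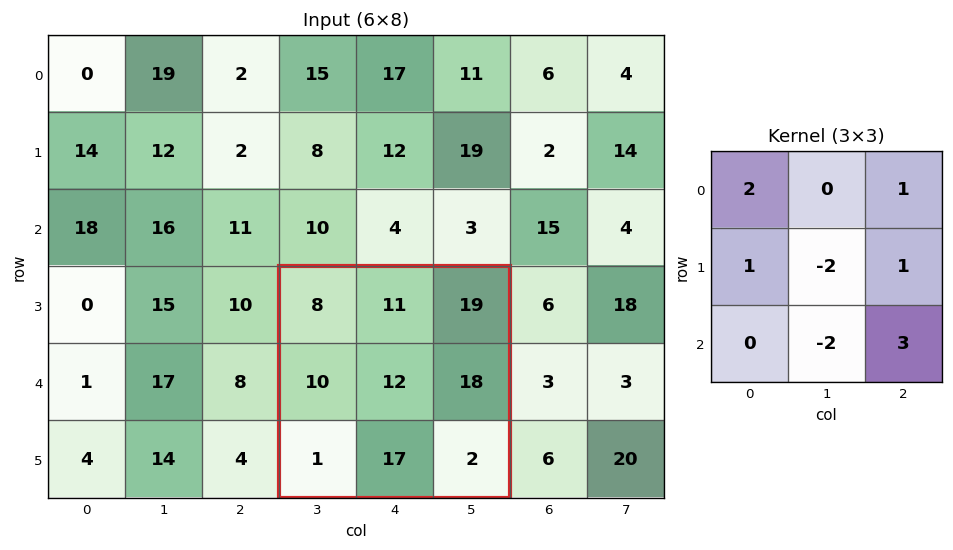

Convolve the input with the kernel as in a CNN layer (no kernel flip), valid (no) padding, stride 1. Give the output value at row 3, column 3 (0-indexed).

11

The receptive field on the input at this output position is [8 11 19 / 10 12 18 / 1 17 2]. Elementwise product with the kernel and sum: 8·2 + 19·1 + 10·1 + 12·-2 + 18·1 + 17·-2 + 2·3.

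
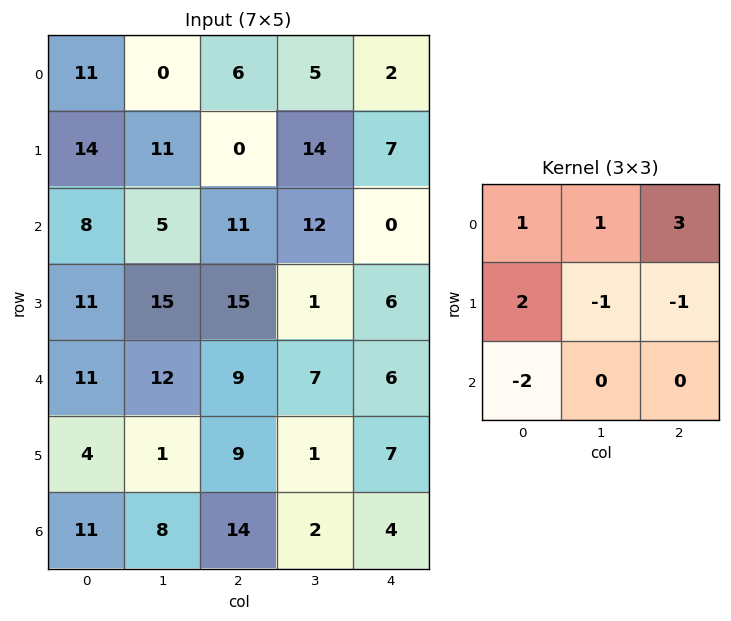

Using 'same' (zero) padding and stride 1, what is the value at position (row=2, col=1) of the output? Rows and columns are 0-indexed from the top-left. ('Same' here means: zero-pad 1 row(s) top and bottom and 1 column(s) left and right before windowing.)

The receptive field on the zero-padded input at this output position is [14 11 0 / 8 5 11 / 11 15 15]. Elementwise product with the kernel and sum: 14·1 + 11·1 + 0·3 + 8·2 + 5·-1 + 11·-1 + 11·-2.

3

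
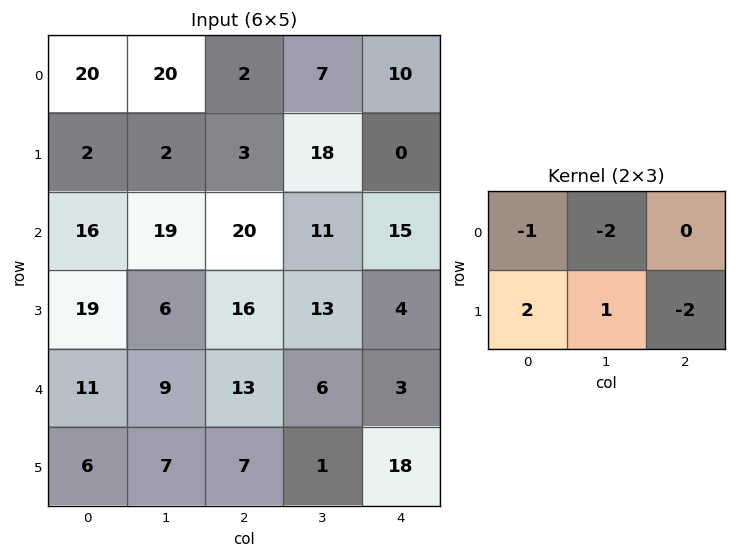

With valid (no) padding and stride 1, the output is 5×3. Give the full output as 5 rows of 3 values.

Output[0,0]: The receptive field on the input at this output position is [20 20 2 / 2 2 3]. Elementwise product with the kernel and sum: 20·-1 + 20·-2 + 2·2 + 2·1 + 3·-2.
Output[0,1]: The receptive field on the input at this output position is [20 2 7 / 2 3 18]. Elementwise product with the kernel and sum: 20·-1 + 2·-2 + 2·2 + 3·1 + 18·-2.

-60 -53 8
5 28 -18
-42 -57 -5
-26 -19 -16
-24 -16 -46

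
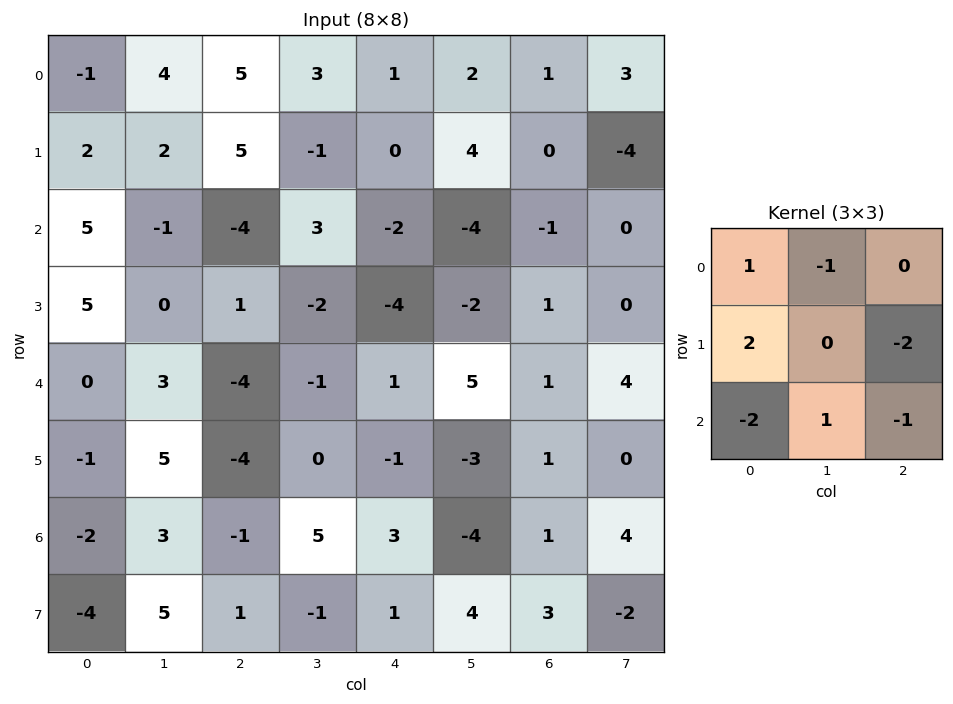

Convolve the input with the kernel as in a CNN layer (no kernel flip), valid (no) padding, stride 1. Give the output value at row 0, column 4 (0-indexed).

The receptive field on the input at this output position is [1 2 1 / 0 4 0 / -2 -4 -1]. Elementwise product with the kernel and sum: 1·1 + 2·-1 + 0·2 + 0·-2 + -2·-2 + -4·1 + -1·-1.

0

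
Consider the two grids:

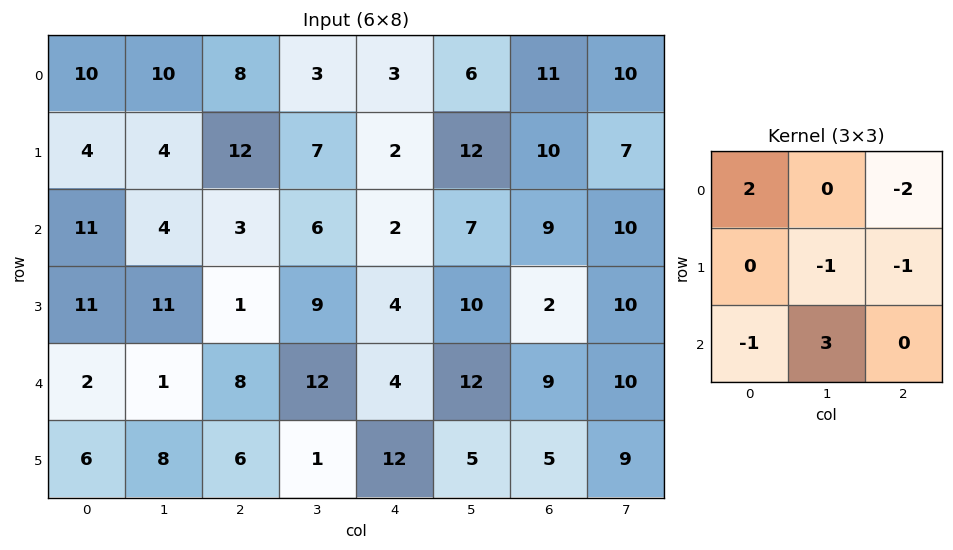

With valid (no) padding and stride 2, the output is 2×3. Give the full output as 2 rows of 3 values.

-11 16 -19
5 17 6

Output[0,0]: The receptive field on the input at this output position is [10 10 8 / 4 4 12 / 11 4 3]. Elementwise product with the kernel and sum: 10·2 + 8·-2 + 4·-1 + 12·-1 + 11·-1 + 4·3.
Output[0,1]: The receptive field on the input at this output position is [8 3 3 / 12 7 2 / 3 6 2]. Elementwise product with the kernel and sum: 8·2 + 3·-2 + 7·-1 + 2·-1 + 3·-1 + 6·3.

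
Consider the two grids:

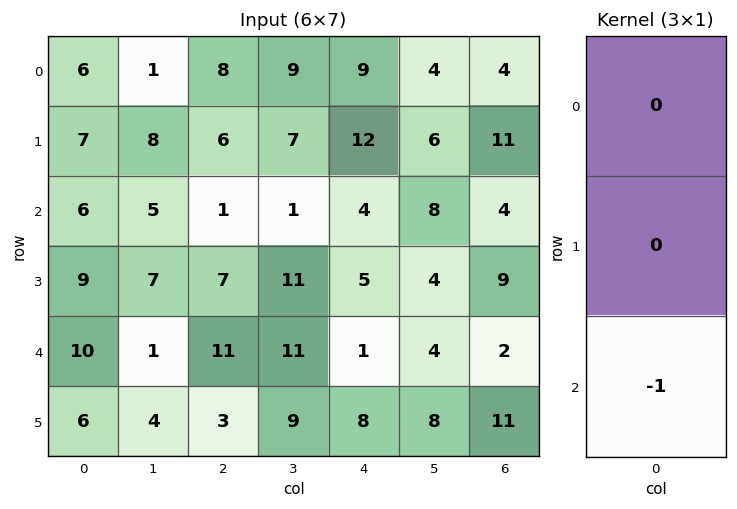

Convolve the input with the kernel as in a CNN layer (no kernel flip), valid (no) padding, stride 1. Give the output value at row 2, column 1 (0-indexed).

-1

The receptive field on the input at this output position is [5 / 7 / 1]. Elementwise product with the kernel and sum: 1·-1.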